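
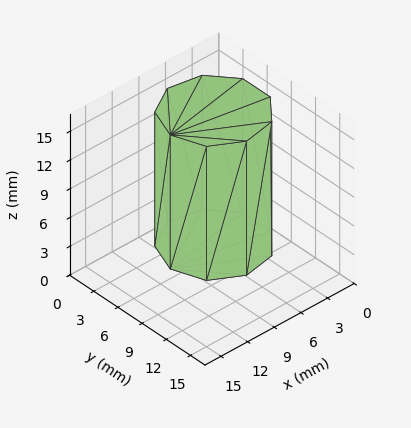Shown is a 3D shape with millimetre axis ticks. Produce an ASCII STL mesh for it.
Reading the render: the shape is a regular 9-sided prism (a cylinder approximated with 9 flat sides), circumscribed radius ≈ 5 mm, height ≈ 14 mm (dimensions read to the nearest mm from the axis ticks). For the STL, each face is triangulated and given an outward normal.

solid part
  facet normal 0.0000 0.0000 -1.0000
    outer loop
      vertex 5.87 9.92 0.00
      vertex 8.83 8.21 0.00
      vertex 10.00 5.00 0.00
    endloop
  endfacet
  facet normal 0.0000 0.0000 -1.0000
    outer loop
      vertex 2.50 9.33 0.00
      vertex 5.87 9.92 0.00
      vertex 10.00 5.00 0.00
    endloop
  endfacet
  facet normal 0.0000 0.0000 -1.0000
    outer loop
      vertex 0.30 6.71 0.00
      vertex 2.50 9.33 0.00
      vertex 10.00 5.00 0.00
    endloop
  endfacet
  facet normal 0.0000 0.0000 -1.0000
    outer loop
      vertex 0.30 3.29 0.00
      vertex 0.30 6.71 0.00
      vertex 10.00 5.00 0.00
    endloop
  endfacet
  facet normal 0.0000 0.0000 -1.0000
    outer loop
      vertex 2.50 0.67 0.00
      vertex 0.30 3.29 0.00
      vertex 10.00 5.00 0.00
    endloop
  endfacet
  facet normal 0.0000 0.0000 -1.0000
    outer loop
      vertex 5.87 0.08 0.00
      vertex 2.50 0.67 0.00
      vertex 10.00 5.00 0.00
    endloop
  endfacet
  facet normal 0.0000 0.0000 -1.0000
    outer loop
      vertex 8.83 1.79 0.00
      vertex 5.87 0.08 0.00
      vertex 10.00 5.00 0.00
    endloop
  endfacet
  facet normal 0.0000 0.0000 1.0000
    outer loop
      vertex 10.00 5.00 14.00
      vertex 8.83 8.21 14.00
      vertex 5.87 9.92 14.00
    endloop
  endfacet
  facet normal 0.0000 0.0000 1.0000
    outer loop
      vertex 10.00 5.00 14.00
      vertex 5.87 9.92 14.00
      vertex 2.50 9.33 14.00
    endloop
  endfacet
  facet normal 0.0000 0.0000 1.0000
    outer loop
      vertex 10.00 5.00 14.00
      vertex 2.50 9.33 14.00
      vertex 0.30 6.71 14.00
    endloop
  endfacet
  facet normal 0.0000 0.0000 1.0000
    outer loop
      vertex 10.00 5.00 14.00
      vertex 0.30 6.71 14.00
      vertex 0.30 3.29 14.00
    endloop
  endfacet
  facet normal 0.0000 0.0000 1.0000
    outer loop
      vertex 10.00 5.00 14.00
      vertex 0.30 3.29 14.00
      vertex 2.50 0.67 14.00
    endloop
  endfacet
  facet normal 0.0000 0.0000 1.0000
    outer loop
      vertex 10.00 5.00 14.00
      vertex 2.50 0.67 14.00
      vertex 5.87 0.08 14.00
    endloop
  endfacet
  facet normal 0.0000 0.0000 1.0000
    outer loop
      vertex 10.00 5.00 14.00
      vertex 5.87 0.08 14.00
      vertex 8.83 1.79 14.00
    endloop
  endfacet
  facet normal 0.9395 0.3424 0.0000
    outer loop
      vertex 10.00 5.00 0.00
      vertex 8.83 8.21 0.00
      vertex 8.83 8.21 14.00
    endloop
  endfacet
  facet normal 0.9395 0.3424 0.0000
    outer loop
      vertex 10.00 5.00 0.00
      vertex 8.83 8.21 14.00
      vertex 10.00 5.00 14.00
    endloop
  endfacet
  facet normal 0.5002 0.8659 0.0000
    outer loop
      vertex 8.83 8.21 0.00
      vertex 5.87 9.92 0.00
      vertex 5.87 9.92 14.00
    endloop
  endfacet
  facet normal 0.5002 0.8659 0.0000
    outer loop
      vertex 8.83 8.21 0.00
      vertex 5.87 9.92 14.00
      vertex 8.83 8.21 14.00
    endloop
  endfacet
  facet normal -0.1725 0.9850 0.0000
    outer loop
      vertex 5.87 9.92 0.00
      vertex 2.50 9.33 0.00
      vertex 2.50 9.33 14.00
    endloop
  endfacet
  facet normal -0.1725 0.9850 0.0000
    outer loop
      vertex 5.87 9.92 0.00
      vertex 2.50 9.33 14.00
      vertex 5.87 9.92 14.00
    endloop
  endfacet
  facet normal -0.7658 0.6431 0.0000
    outer loop
      vertex 2.50 9.33 0.00
      vertex 0.30 6.71 0.00
      vertex 0.30 6.71 14.00
    endloop
  endfacet
  facet normal -0.7658 0.6431 0.0000
    outer loop
      vertex 2.50 9.33 0.00
      vertex 0.30 6.71 14.00
      vertex 2.50 9.33 14.00
    endloop
  endfacet
  facet normal -1.0000 0.0000 0.0000
    outer loop
      vertex 0.30 6.71 0.00
      vertex 0.30 3.29 0.00
      vertex 0.30 3.29 14.00
    endloop
  endfacet
  facet normal -1.0000 0.0000 0.0000
    outer loop
      vertex 0.30 6.71 0.00
      vertex 0.30 3.29 14.00
      vertex 0.30 6.71 14.00
    endloop
  endfacet
  facet normal -0.7658 -0.6431 0.0000
    outer loop
      vertex 0.30 3.29 0.00
      vertex 2.50 0.67 0.00
      vertex 2.50 0.67 14.00
    endloop
  endfacet
  facet normal -0.7658 -0.6431 0.0000
    outer loop
      vertex 0.30 3.29 0.00
      vertex 2.50 0.67 14.00
      vertex 0.30 3.29 14.00
    endloop
  endfacet
  facet normal -0.1725 -0.9850 0.0000
    outer loop
      vertex 2.50 0.67 0.00
      vertex 5.87 0.08 0.00
      vertex 5.87 0.08 14.00
    endloop
  endfacet
  facet normal -0.1725 -0.9850 0.0000
    outer loop
      vertex 2.50 0.67 0.00
      vertex 5.87 0.08 14.00
      vertex 2.50 0.67 14.00
    endloop
  endfacet
  facet normal 0.5002 -0.8659 0.0000
    outer loop
      vertex 5.87 0.08 0.00
      vertex 8.83 1.79 0.00
      vertex 8.83 1.79 14.00
    endloop
  endfacet
  facet normal 0.5002 -0.8659 0.0000
    outer loop
      vertex 5.87 0.08 0.00
      vertex 8.83 1.79 14.00
      vertex 5.87 0.08 14.00
    endloop
  endfacet
  facet normal 0.9395 -0.3424 0.0000
    outer loop
      vertex 8.83 1.79 0.00
      vertex 10.00 5.00 0.00
      vertex 10.00 5.00 14.00
    endloop
  endfacet
  facet normal 0.9395 -0.3424 0.0000
    outer loop
      vertex 8.83 1.79 0.00
      vertex 10.00 5.00 14.00
      vertex 8.83 1.79 14.00
    endloop
  endfacet
endsolid part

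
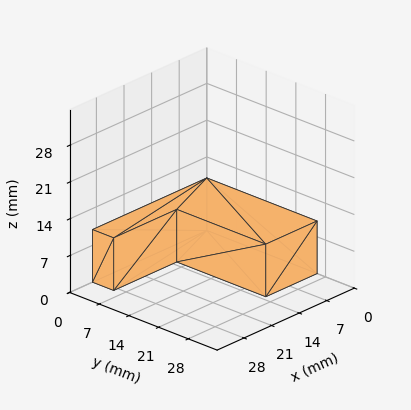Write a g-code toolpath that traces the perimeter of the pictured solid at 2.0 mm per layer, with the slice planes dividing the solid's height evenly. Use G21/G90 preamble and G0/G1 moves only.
Reading the render: the shape is an L-shaped prism: outer 29 × 26 mm, arm thicknesses ≈ 5 mm (horizontal) and 13 mm (vertical), extruded 10 mm in z (dimensions read to the nearest mm from the axis ticks). For the g-code, the solid's height is divided into equal slices at the stated Δz and each level perimeter traced with G1 moves after a G0 lift.

; perimeter-only toolpath
G21 ; units = mm
G90 ; absolute positioning
G28 ; home
; layer 1
G0 Z2.0
G0 X0.0 Y0.0
G1 X29.0 Y0.0
G1 X29.0 Y5.0
G1 X13.0 Y5.0
G1 X13.0 Y26.0
G1 X0.0 Y26.0
G1 X0.0 Y0.0
; layer 2
G0 Z4.0
G0 X0.0 Y0.0
G1 X29.0 Y0.0
G1 X29.0 Y5.0
G1 X13.0 Y5.0
G1 X13.0 Y26.0
G1 X0.0 Y26.0
G1 X0.0 Y0.0
; layer 3
G0 Z6.0
G0 X0.0 Y0.0
G1 X29.0 Y0.0
G1 X29.0 Y5.0
G1 X13.0 Y5.0
G1 X13.0 Y26.0
G1 X0.0 Y26.0
G1 X0.0 Y0.0
; layer 4
G0 Z8.0
G0 X0.0 Y0.0
G1 X29.0 Y0.0
G1 X29.0 Y5.0
G1 X13.0 Y5.0
G1 X13.0 Y26.0
G1 X0.0 Y26.0
G1 X0.0 Y0.0
; layer 5
G0 Z10.0
G0 X0.0 Y0.0
G1 X29.0 Y0.0
G1 X29.0 Y5.0
G1 X13.0 Y5.0
G1 X13.0 Y26.0
G1 X0.0 Y26.0
G1 X0.0 Y0.0
M2 ; end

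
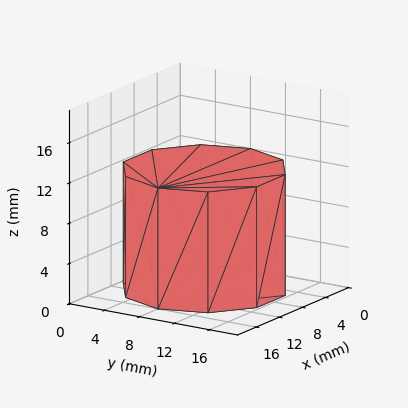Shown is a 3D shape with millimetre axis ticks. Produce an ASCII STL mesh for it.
Reading the render: the shape is a regular 10-sided prism (a cylinder approximated with 10 flat sides), circumscribed radius ≈ 8 mm, height ≈ 12 mm (dimensions read to the nearest mm from the axis ticks). For the STL, each face is triangulated and given an outward normal.

solid part
  facet normal 0.0000 0.0000 -1.0000
    outer loop
      vertex 10.472 15.608 0.000
      vertex 14.472 12.702 0.000
      vertex 16.000 8.000 0.000
    endloop
  endfacet
  facet normal 0.0000 0.0000 -1.0000
    outer loop
      vertex 5.528 15.608 0.000
      vertex 10.472 15.608 0.000
      vertex 16.000 8.000 0.000
    endloop
  endfacet
  facet normal 0.0000 0.0000 -1.0000
    outer loop
      vertex 1.528 12.702 0.000
      vertex 5.528 15.608 0.000
      vertex 16.000 8.000 0.000
    endloop
  endfacet
  facet normal 0.0000 0.0000 -1.0000
    outer loop
      vertex 0.000 8.000 0.000
      vertex 1.528 12.702 0.000
      vertex 16.000 8.000 0.000
    endloop
  endfacet
  facet normal 0.0000 0.0000 -1.0000
    outer loop
      vertex 1.528 3.298 0.000
      vertex 0.000 8.000 0.000
      vertex 16.000 8.000 0.000
    endloop
  endfacet
  facet normal 0.0000 0.0000 -1.0000
    outer loop
      vertex 5.528 0.392 0.000
      vertex 1.528 3.298 0.000
      vertex 16.000 8.000 0.000
    endloop
  endfacet
  facet normal 0.0000 0.0000 -1.0000
    outer loop
      vertex 10.472 0.392 0.000
      vertex 5.528 0.392 0.000
      vertex 16.000 8.000 0.000
    endloop
  endfacet
  facet normal 0.0000 0.0000 -1.0000
    outer loop
      vertex 14.472 3.298 0.000
      vertex 10.472 0.392 0.000
      vertex 16.000 8.000 0.000
    endloop
  endfacet
  facet normal 0.0000 0.0000 1.0000
    outer loop
      vertex 16.000 8.000 12.000
      vertex 14.472 12.702 12.000
      vertex 10.472 15.608 12.000
    endloop
  endfacet
  facet normal 0.0000 0.0000 1.0000
    outer loop
      vertex 16.000 8.000 12.000
      vertex 10.472 15.608 12.000
      vertex 5.528 15.608 12.000
    endloop
  endfacet
  facet normal 0.0000 0.0000 1.0000
    outer loop
      vertex 16.000 8.000 12.000
      vertex 5.528 15.608 12.000
      vertex 1.528 12.702 12.000
    endloop
  endfacet
  facet normal 0.0000 0.0000 1.0000
    outer loop
      vertex 16.000 8.000 12.000
      vertex 1.528 12.702 12.000
      vertex 0.000 8.000 12.000
    endloop
  endfacet
  facet normal 0.0000 0.0000 1.0000
    outer loop
      vertex 16.000 8.000 12.000
      vertex 0.000 8.000 12.000
      vertex 1.528 3.298 12.000
    endloop
  endfacet
  facet normal 0.0000 0.0000 1.0000
    outer loop
      vertex 16.000 8.000 12.000
      vertex 1.528 3.298 12.000
      vertex 5.528 0.392 12.000
    endloop
  endfacet
  facet normal 0.0000 0.0000 1.0000
    outer loop
      vertex 16.000 8.000 12.000
      vertex 5.528 0.392 12.000
      vertex 10.472 0.392 12.000
    endloop
  endfacet
  facet normal 0.0000 0.0000 1.0000
    outer loop
      vertex 16.000 8.000 12.000
      vertex 10.472 0.392 12.000
      vertex 14.472 3.298 12.000
    endloop
  endfacet
  facet normal 0.9510 0.3091 0.0000
    outer loop
      vertex 16.000 8.000 0.000
      vertex 14.472 12.702 0.000
      vertex 14.472 12.702 12.000
    endloop
  endfacet
  facet normal 0.9510 0.3091 0.0000
    outer loop
      vertex 16.000 8.000 0.000
      vertex 14.472 12.702 12.000
      vertex 16.000 8.000 12.000
    endloop
  endfacet
  facet normal 0.5878 0.8090 0.0000
    outer loop
      vertex 14.472 12.702 0.000
      vertex 10.472 15.608 0.000
      vertex 10.472 15.608 12.000
    endloop
  endfacet
  facet normal 0.5878 0.8090 0.0000
    outer loop
      vertex 14.472 12.702 0.000
      vertex 10.472 15.608 12.000
      vertex 14.472 12.702 12.000
    endloop
  endfacet
  facet normal 0.0000 1.0000 0.0000
    outer loop
      vertex 10.472 15.608 0.000
      vertex 5.528 15.608 0.000
      vertex 5.528 15.608 12.000
    endloop
  endfacet
  facet normal 0.0000 1.0000 0.0000
    outer loop
      vertex 10.472 15.608 0.000
      vertex 5.528 15.608 12.000
      vertex 10.472 15.608 12.000
    endloop
  endfacet
  facet normal -0.5878 0.8090 0.0000
    outer loop
      vertex 5.528 15.608 0.000
      vertex 1.528 12.702 0.000
      vertex 1.528 12.702 12.000
    endloop
  endfacet
  facet normal -0.5878 0.8090 0.0000
    outer loop
      vertex 5.528 15.608 0.000
      vertex 1.528 12.702 12.000
      vertex 5.528 15.608 12.000
    endloop
  endfacet
  facet normal -0.9510 0.3091 0.0000
    outer loop
      vertex 1.528 12.702 0.000
      vertex 0.000 8.000 0.000
      vertex 0.000 8.000 12.000
    endloop
  endfacet
  facet normal -0.9510 0.3091 0.0000
    outer loop
      vertex 1.528 12.702 0.000
      vertex 0.000 8.000 12.000
      vertex 1.528 12.702 12.000
    endloop
  endfacet
  facet normal -0.9510 -0.3091 0.0000
    outer loop
      vertex 0.000 8.000 0.000
      vertex 1.528 3.298 0.000
      vertex 1.528 3.298 12.000
    endloop
  endfacet
  facet normal -0.9510 -0.3091 0.0000
    outer loop
      vertex 0.000 8.000 0.000
      vertex 1.528 3.298 12.000
      vertex 0.000 8.000 12.000
    endloop
  endfacet
  facet normal -0.5878 -0.8090 0.0000
    outer loop
      vertex 1.528 3.298 0.000
      vertex 5.528 0.392 0.000
      vertex 5.528 0.392 12.000
    endloop
  endfacet
  facet normal -0.5878 -0.8090 0.0000
    outer loop
      vertex 1.528 3.298 0.000
      vertex 5.528 0.392 12.000
      vertex 1.528 3.298 12.000
    endloop
  endfacet
  facet normal 0.0000 -1.0000 0.0000
    outer loop
      vertex 5.528 0.392 0.000
      vertex 10.472 0.392 0.000
      vertex 10.472 0.392 12.000
    endloop
  endfacet
  facet normal 0.0000 -1.0000 0.0000
    outer loop
      vertex 5.528 0.392 0.000
      vertex 10.472 0.392 12.000
      vertex 5.528 0.392 12.000
    endloop
  endfacet
  facet normal 0.5878 -0.8090 0.0000
    outer loop
      vertex 10.472 0.392 0.000
      vertex 14.472 3.298 0.000
      vertex 14.472 3.298 12.000
    endloop
  endfacet
  facet normal 0.5878 -0.8090 0.0000
    outer loop
      vertex 10.472 0.392 0.000
      vertex 14.472 3.298 12.000
      vertex 10.472 0.392 12.000
    endloop
  endfacet
  facet normal 0.9510 -0.3091 0.0000
    outer loop
      vertex 14.472 3.298 0.000
      vertex 16.000 8.000 0.000
      vertex 16.000 8.000 12.000
    endloop
  endfacet
  facet normal 0.9510 -0.3091 0.0000
    outer loop
      vertex 14.472 3.298 0.000
      vertex 16.000 8.000 12.000
      vertex 14.472 3.298 12.000
    endloop
  endfacet
endsolid part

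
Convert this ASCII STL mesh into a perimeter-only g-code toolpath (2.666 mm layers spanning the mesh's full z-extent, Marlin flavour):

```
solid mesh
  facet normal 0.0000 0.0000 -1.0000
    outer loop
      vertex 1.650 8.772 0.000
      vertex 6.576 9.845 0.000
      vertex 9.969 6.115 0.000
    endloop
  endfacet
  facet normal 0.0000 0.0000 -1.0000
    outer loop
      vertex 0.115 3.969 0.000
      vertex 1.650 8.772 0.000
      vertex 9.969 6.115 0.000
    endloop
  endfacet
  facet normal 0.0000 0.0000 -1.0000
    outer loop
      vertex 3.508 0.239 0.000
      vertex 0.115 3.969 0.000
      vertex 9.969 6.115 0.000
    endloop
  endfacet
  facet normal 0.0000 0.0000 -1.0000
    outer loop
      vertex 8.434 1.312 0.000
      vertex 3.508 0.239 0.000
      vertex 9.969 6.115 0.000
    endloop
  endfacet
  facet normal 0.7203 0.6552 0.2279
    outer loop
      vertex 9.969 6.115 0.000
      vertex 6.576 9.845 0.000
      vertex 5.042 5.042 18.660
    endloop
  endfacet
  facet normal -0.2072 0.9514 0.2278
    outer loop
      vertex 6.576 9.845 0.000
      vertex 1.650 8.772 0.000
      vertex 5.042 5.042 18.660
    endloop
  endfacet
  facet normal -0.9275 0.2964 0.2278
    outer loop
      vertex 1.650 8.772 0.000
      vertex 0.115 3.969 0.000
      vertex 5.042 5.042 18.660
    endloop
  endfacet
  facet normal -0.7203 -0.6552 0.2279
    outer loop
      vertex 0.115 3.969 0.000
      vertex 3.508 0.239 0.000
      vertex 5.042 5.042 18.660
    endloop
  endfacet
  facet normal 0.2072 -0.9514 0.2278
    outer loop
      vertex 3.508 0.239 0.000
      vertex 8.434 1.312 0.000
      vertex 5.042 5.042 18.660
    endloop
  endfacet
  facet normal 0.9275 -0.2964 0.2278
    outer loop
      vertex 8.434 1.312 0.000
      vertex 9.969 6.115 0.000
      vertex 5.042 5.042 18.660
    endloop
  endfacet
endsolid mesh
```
; perimeter-only toolpath
G21 ; units = mm
G90 ; absolute positioning
G28 ; home
; layer 1
G0 Z2.666
G0 X9.265 Y5.962
G1 X6.357 Y9.159
G1 X2.135 Y8.239
G1 X0.819 Y4.122
G1 X3.727 Y0.925
G1 X7.949 Y1.845
G1 X9.265 Y5.962
; layer 2
G0 Z5.331
G0 X8.561 Y5.808
G1 X6.138 Y8.473
G1 X2.619 Y7.706
G1 X1.523 Y4.276
G1 X3.946 Y1.611
G1 X7.465 Y2.378
G1 X8.561 Y5.808
; layer 3
G0 Z7.997
G0 X7.857 Y5.655
G1 X5.919 Y7.787
G1 X3.104 Y7.173
G1 X2.227 Y4.429
G1 X4.165 Y2.297
G1 X6.980 Y2.911
G1 X7.857 Y5.655
; layer 4
G0 Z10.663
G0 X7.154 Y5.502
G1 X5.699 Y7.100
G1 X3.588 Y6.641
G1 X2.930 Y4.582
G1 X4.385 Y2.984
G1 X6.496 Y3.443
G1 X7.154 Y5.502
; layer 5
G0 Z13.329
G0 X6.450 Y5.349
G1 X5.480 Y6.414
G1 X4.073 Y6.108
G1 X3.634 Y4.735
G1 X4.604 Y3.670
G1 X6.011 Y3.976
G1 X6.450 Y5.349
; layer 6
G0 Z15.994
G0 X5.746 Y5.195
G1 X5.261 Y5.728
G1 X4.557 Y5.575
G1 X4.338 Y4.889
G1 X4.823 Y4.356
G1 X5.527 Y4.509
G1 X5.746 Y5.195
M2 ; end

The solid is a regular 6-sided pyramid, base circumscribed radius ≈ 5.04 mm, apex at z ≈ 18.7 mm. Slicing at Δz = 2.666 mm — 7 equal slices spanning the solid's height, so layer i sits at z = i·h/7 — gives 6 non-empty perimeters. Each is a 6-segment closed polygon; G0 lifts to the layer z and rapids to the start vertex, then G1 traces the edges. The cross-section shrinks linearly with z (the slice at the apex is degenerate and omitted).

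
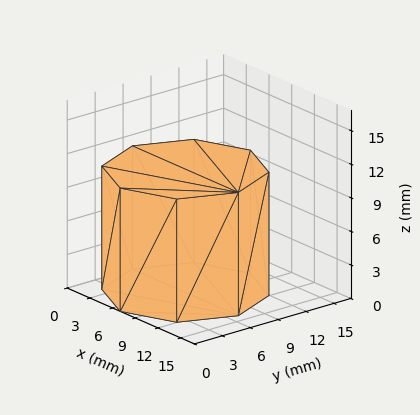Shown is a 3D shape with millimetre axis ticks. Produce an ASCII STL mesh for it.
Reading the render: the shape is a regular 8-sided prism (a cylinder approximated with 8 flat sides), circumscribed radius ≈ 7 mm, height ≈ 11 mm (dimensions read to the nearest mm from the axis ticks). For the STL, each face is triangulated and given an outward normal.

solid part
  facet normal 0.0000 0.0000 -1.0000
    outer loop
      vertex 7.000 14.000 0.000
      vertex 11.950 11.950 0.000
      vertex 14.000 7.000 0.000
    endloop
  endfacet
  facet normal 0.0000 0.0000 -1.0000
    outer loop
      vertex 2.050 11.950 0.000
      vertex 7.000 14.000 0.000
      vertex 14.000 7.000 0.000
    endloop
  endfacet
  facet normal 0.0000 0.0000 -1.0000
    outer loop
      vertex 0.000 7.000 0.000
      vertex 2.050 11.950 0.000
      vertex 14.000 7.000 0.000
    endloop
  endfacet
  facet normal 0.0000 0.0000 -1.0000
    outer loop
      vertex 2.050 2.050 0.000
      vertex 0.000 7.000 0.000
      vertex 14.000 7.000 0.000
    endloop
  endfacet
  facet normal 0.0000 0.0000 -1.0000
    outer loop
      vertex 7.000 0.000 0.000
      vertex 2.050 2.050 0.000
      vertex 14.000 7.000 0.000
    endloop
  endfacet
  facet normal 0.0000 0.0000 -1.0000
    outer loop
      vertex 11.950 2.050 0.000
      vertex 7.000 0.000 0.000
      vertex 14.000 7.000 0.000
    endloop
  endfacet
  facet normal 0.0000 0.0000 1.0000
    outer loop
      vertex 14.000 7.000 11.000
      vertex 11.950 11.950 11.000
      vertex 7.000 14.000 11.000
    endloop
  endfacet
  facet normal 0.0000 0.0000 1.0000
    outer loop
      vertex 14.000 7.000 11.000
      vertex 7.000 14.000 11.000
      vertex 2.050 11.950 11.000
    endloop
  endfacet
  facet normal 0.0000 0.0000 1.0000
    outer loop
      vertex 14.000 7.000 11.000
      vertex 2.050 11.950 11.000
      vertex 0.000 7.000 11.000
    endloop
  endfacet
  facet normal 0.0000 0.0000 1.0000
    outer loop
      vertex 14.000 7.000 11.000
      vertex 0.000 7.000 11.000
      vertex 2.050 2.050 11.000
    endloop
  endfacet
  facet normal 0.0000 0.0000 1.0000
    outer loop
      vertex 14.000 7.000 11.000
      vertex 2.050 2.050 11.000
      vertex 7.000 0.000 11.000
    endloop
  endfacet
  facet normal 0.0000 0.0000 1.0000
    outer loop
      vertex 14.000 7.000 11.000
      vertex 7.000 0.000 11.000
      vertex 11.950 2.050 11.000
    endloop
  endfacet
  facet normal 0.9239 0.3826 0.0000
    outer loop
      vertex 14.000 7.000 0.000
      vertex 11.950 11.950 0.000
      vertex 11.950 11.950 11.000
    endloop
  endfacet
  facet normal 0.9239 0.3826 0.0000
    outer loop
      vertex 14.000 7.000 0.000
      vertex 11.950 11.950 11.000
      vertex 14.000 7.000 11.000
    endloop
  endfacet
  facet normal 0.3826 0.9239 0.0000
    outer loop
      vertex 11.950 11.950 0.000
      vertex 7.000 14.000 0.000
      vertex 7.000 14.000 11.000
    endloop
  endfacet
  facet normal 0.3826 0.9239 0.0000
    outer loop
      vertex 11.950 11.950 0.000
      vertex 7.000 14.000 11.000
      vertex 11.950 11.950 11.000
    endloop
  endfacet
  facet normal -0.3826 0.9239 0.0000
    outer loop
      vertex 7.000 14.000 0.000
      vertex 2.050 11.950 0.000
      vertex 2.050 11.950 11.000
    endloop
  endfacet
  facet normal -0.3826 0.9239 0.0000
    outer loop
      vertex 7.000 14.000 0.000
      vertex 2.050 11.950 11.000
      vertex 7.000 14.000 11.000
    endloop
  endfacet
  facet normal -0.9239 0.3826 0.0000
    outer loop
      vertex 2.050 11.950 0.000
      vertex 0.000 7.000 0.000
      vertex 0.000 7.000 11.000
    endloop
  endfacet
  facet normal -0.9239 0.3826 0.0000
    outer loop
      vertex 2.050 11.950 0.000
      vertex 0.000 7.000 11.000
      vertex 2.050 11.950 11.000
    endloop
  endfacet
  facet normal -0.9239 -0.3826 0.0000
    outer loop
      vertex 0.000 7.000 0.000
      vertex 2.050 2.050 0.000
      vertex 2.050 2.050 11.000
    endloop
  endfacet
  facet normal -0.9239 -0.3826 0.0000
    outer loop
      vertex 0.000 7.000 0.000
      vertex 2.050 2.050 11.000
      vertex 0.000 7.000 11.000
    endloop
  endfacet
  facet normal -0.3826 -0.9239 0.0000
    outer loop
      vertex 2.050 2.050 0.000
      vertex 7.000 0.000 0.000
      vertex 7.000 0.000 11.000
    endloop
  endfacet
  facet normal -0.3826 -0.9239 0.0000
    outer loop
      vertex 2.050 2.050 0.000
      vertex 7.000 0.000 11.000
      vertex 2.050 2.050 11.000
    endloop
  endfacet
  facet normal 0.3826 -0.9239 0.0000
    outer loop
      vertex 7.000 0.000 0.000
      vertex 11.950 2.050 0.000
      vertex 11.950 2.050 11.000
    endloop
  endfacet
  facet normal 0.3826 -0.9239 0.0000
    outer loop
      vertex 7.000 0.000 0.000
      vertex 11.950 2.050 11.000
      vertex 7.000 0.000 11.000
    endloop
  endfacet
  facet normal 0.9239 -0.3826 0.0000
    outer loop
      vertex 11.950 2.050 0.000
      vertex 14.000 7.000 0.000
      vertex 14.000 7.000 11.000
    endloop
  endfacet
  facet normal 0.9239 -0.3826 0.0000
    outer loop
      vertex 11.950 2.050 0.000
      vertex 14.000 7.000 11.000
      vertex 11.950 2.050 11.000
    endloop
  endfacet
endsolid part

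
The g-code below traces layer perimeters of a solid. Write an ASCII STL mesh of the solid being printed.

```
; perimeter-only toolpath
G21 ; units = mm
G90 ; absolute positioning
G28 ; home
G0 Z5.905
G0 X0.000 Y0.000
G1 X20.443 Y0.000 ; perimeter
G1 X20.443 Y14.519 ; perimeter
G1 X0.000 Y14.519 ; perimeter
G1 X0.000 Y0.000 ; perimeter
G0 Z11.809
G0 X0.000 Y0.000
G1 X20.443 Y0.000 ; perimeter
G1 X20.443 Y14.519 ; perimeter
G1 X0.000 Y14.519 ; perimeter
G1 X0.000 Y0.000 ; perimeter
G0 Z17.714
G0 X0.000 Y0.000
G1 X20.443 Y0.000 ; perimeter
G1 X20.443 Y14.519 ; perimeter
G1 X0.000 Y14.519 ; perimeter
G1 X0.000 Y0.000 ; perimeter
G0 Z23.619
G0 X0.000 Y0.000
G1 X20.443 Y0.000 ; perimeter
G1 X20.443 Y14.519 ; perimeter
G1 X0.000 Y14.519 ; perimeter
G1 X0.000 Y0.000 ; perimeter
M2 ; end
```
solid part
  facet normal 0.0000 0.0000 -1.0000
    outer loop
      vertex 20.443 14.519 0.000
      vertex 20.443 0.000 0.000
      vertex 0.000 0.000 0.000
    endloop
  endfacet
  facet normal 0.0000 0.0000 -1.0000
    outer loop
      vertex 0.000 14.519 0.000
      vertex 20.443 14.519 0.000
      vertex 0.000 0.000 0.000
    endloop
  endfacet
  facet normal 0.0000 0.0000 1.0000
    outer loop
      vertex 0.000 0.000 23.619
      vertex 20.443 0.000 23.619
      vertex 20.443 14.519 23.619
    endloop
  endfacet
  facet normal 0.0000 0.0000 1.0000
    outer loop
      vertex 0.000 0.000 23.619
      vertex 20.443 14.519 23.619
      vertex 0.000 14.519 23.619
    endloop
  endfacet
  facet normal 0.0000 -1.0000 0.0000
    outer loop
      vertex 0.000 0.000 0.000
      vertex 20.443 0.000 0.000
      vertex 20.443 0.000 23.619
    endloop
  endfacet
  facet normal 0.0000 -1.0000 0.0000
    outer loop
      vertex 0.000 0.000 0.000
      vertex 20.443 0.000 23.619
      vertex 0.000 0.000 23.619
    endloop
  endfacet
  facet normal 0.0000 1.0000 0.0000
    outer loop
      vertex 20.443 14.519 23.619
      vertex 20.443 14.519 0.000
      vertex 0.000 14.519 0.000
    endloop
  endfacet
  facet normal 0.0000 1.0000 0.0000
    outer loop
      vertex 0.000 14.519 23.619
      vertex 20.443 14.519 23.619
      vertex 0.000 14.519 0.000
    endloop
  endfacet
  facet normal -1.0000 0.0000 0.0000
    outer loop
      vertex 0.000 14.519 23.619
      vertex 0.000 14.519 0.000
      vertex 0.000 0.000 0.000
    endloop
  endfacet
  facet normal -1.0000 0.0000 0.0000
    outer loop
      vertex 0.000 0.000 23.619
      vertex 0.000 14.519 23.619
      vertex 0.000 0.000 0.000
    endloop
  endfacet
  facet normal 1.0000 0.0000 0.0000
    outer loop
      vertex 20.443 0.000 0.000
      vertex 20.443 14.519 0.000
      vertex 20.443 14.519 23.619
    endloop
  endfacet
  facet normal 1.0000 0.0000 0.0000
    outer loop
      vertex 20.443 0.000 0.000
      vertex 20.443 14.519 23.619
      vertex 20.443 0.000 23.619
    endloop
  endfacet
endsolid part

The G0 Z moves step by Δz≈5.905 mm. Every layer's G1 loop is the same polygon, so the solid is a straight extrusion of it from z=0 to z≈23.6. Closing with flat bottom and top caps and triangulating gives 12 facets — a rectangular box, roughly 20.4 × 14.5 mm footprint and 23.6 mm tall.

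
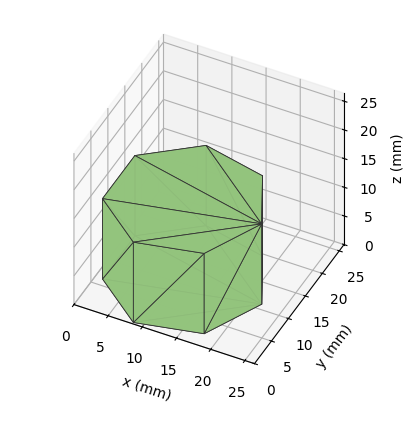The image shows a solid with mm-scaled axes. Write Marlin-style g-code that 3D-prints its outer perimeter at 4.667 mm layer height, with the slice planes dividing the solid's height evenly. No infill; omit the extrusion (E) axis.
Reading the render: the shape is a regular 7-sided prism (a cylinder approximated with 7 flat sides), circumscribed radius ≈ 11 mm, height ≈ 14 mm (dimensions read to the nearest mm from the axis ticks). For the g-code, the solid's height is divided into equal slices at the stated Δz and each level perimeter traced with G1 moves after a G0 lift.

; perimeter-only toolpath
G21 ; units = mm
G90 ; absolute positioning
G28 ; home
; layer 1
G0 Z4.667
G0 X22.000 Y11.000
G1 X17.858 Y19.600
G1 X8.552 Y21.724
G1 X1.089 Y15.773
G1 X1.089 Y6.227
G1 X8.552 Y0.276
G1 X17.858 Y2.400
G1 X22.000 Y11.000
; layer 2
G0 Z9.333
G0 X22.000 Y11.000
G1 X17.858 Y19.600
G1 X8.552 Y21.724
G1 X1.089 Y15.773
G1 X1.089 Y6.227
G1 X8.552 Y0.276
G1 X17.858 Y2.400
G1 X22.000 Y11.000
; layer 3
G0 Z14.000
G0 X22.000 Y11.000
G1 X17.858 Y19.600
G1 X8.552 Y21.724
G1 X1.089 Y15.773
G1 X1.089 Y6.227
G1 X8.552 Y0.276
G1 X17.858 Y2.400
G1 X22.000 Y11.000
M2 ; end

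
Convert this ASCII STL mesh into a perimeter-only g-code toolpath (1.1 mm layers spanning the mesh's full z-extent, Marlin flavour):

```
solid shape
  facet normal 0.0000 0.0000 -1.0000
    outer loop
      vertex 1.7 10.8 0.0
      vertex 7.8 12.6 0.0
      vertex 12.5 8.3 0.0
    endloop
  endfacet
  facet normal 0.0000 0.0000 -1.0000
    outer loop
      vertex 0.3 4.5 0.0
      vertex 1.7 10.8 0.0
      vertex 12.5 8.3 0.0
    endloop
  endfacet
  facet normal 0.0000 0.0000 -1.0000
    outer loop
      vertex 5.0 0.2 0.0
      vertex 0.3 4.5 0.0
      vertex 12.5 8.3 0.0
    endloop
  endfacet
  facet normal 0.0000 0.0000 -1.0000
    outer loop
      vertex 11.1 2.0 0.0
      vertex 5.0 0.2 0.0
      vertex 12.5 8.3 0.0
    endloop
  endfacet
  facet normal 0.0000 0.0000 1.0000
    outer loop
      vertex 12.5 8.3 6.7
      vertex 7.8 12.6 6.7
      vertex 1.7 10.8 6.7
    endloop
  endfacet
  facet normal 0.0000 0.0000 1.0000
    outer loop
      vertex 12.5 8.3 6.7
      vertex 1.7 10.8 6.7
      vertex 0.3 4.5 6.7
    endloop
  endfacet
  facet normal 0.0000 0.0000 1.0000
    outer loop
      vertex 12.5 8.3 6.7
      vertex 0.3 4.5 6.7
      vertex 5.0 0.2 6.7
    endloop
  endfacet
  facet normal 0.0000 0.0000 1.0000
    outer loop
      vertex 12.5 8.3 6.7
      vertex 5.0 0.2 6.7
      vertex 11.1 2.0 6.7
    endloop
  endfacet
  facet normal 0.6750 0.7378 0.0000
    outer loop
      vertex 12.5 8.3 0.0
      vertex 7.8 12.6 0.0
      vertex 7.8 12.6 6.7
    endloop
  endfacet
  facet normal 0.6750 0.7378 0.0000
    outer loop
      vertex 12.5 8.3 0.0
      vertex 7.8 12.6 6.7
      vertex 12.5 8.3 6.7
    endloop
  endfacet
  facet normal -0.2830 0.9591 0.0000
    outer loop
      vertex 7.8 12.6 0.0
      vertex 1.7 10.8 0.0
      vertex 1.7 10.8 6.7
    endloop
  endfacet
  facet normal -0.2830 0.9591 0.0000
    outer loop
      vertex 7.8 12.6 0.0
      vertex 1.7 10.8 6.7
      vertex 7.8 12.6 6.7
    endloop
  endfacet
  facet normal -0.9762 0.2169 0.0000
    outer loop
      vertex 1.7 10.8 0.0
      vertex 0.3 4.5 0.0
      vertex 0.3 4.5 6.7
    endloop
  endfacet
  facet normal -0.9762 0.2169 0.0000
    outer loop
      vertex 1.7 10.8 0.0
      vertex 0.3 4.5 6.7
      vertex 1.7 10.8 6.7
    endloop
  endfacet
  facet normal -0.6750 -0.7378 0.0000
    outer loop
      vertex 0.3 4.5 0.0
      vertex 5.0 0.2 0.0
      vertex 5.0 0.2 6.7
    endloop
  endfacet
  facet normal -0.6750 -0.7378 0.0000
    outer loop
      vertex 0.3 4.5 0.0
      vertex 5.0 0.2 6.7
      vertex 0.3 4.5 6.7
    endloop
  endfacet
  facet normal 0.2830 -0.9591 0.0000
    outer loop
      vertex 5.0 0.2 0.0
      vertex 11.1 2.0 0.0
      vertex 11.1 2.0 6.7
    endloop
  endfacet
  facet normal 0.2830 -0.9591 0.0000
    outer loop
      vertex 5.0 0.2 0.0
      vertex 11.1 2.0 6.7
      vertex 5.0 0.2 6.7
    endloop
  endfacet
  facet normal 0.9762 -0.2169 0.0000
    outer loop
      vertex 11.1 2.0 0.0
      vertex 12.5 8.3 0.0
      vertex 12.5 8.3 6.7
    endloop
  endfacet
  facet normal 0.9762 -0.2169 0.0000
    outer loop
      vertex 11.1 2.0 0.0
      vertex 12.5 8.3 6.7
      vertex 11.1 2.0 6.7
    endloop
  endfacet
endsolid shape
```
; perimeter-only toolpath
G21 ; units = mm
G90 ; absolute positioning
G28 ; home
; layer 1
G0 Z1.1
G0 X12.5 Y8.3
G1 X7.8 Y12.6
G1 X1.7 Y10.8
G1 X0.3 Y4.5
G1 X5.0 Y0.2
G1 X11.1 Y2.0
G1 X12.5 Y8.3
; layer 2
G0 Z2.2
G0 X12.5 Y8.3
G1 X7.8 Y12.6
G1 X1.7 Y10.8
G1 X0.3 Y4.5
G1 X5.0 Y0.2
G1 X11.1 Y2.0
G1 X12.5 Y8.3
; layer 3
G0 Z3.4
G0 X12.5 Y8.3
G1 X7.8 Y12.6
G1 X1.7 Y10.8
G1 X0.3 Y4.5
G1 X5.0 Y0.2
G1 X11.1 Y2.0
G1 X12.5 Y8.3
; layer 4
G0 Z4.5
G0 X12.5 Y8.3
G1 X7.8 Y12.6
G1 X1.7 Y10.8
G1 X0.3 Y4.5
G1 X5.0 Y0.2
G1 X11.1 Y2.0
G1 X12.5 Y8.3
; layer 5
G0 Z5.6
G0 X12.5 Y8.3
G1 X7.8 Y12.6
G1 X1.7 Y10.8
G1 X0.3 Y4.5
G1 X5.0 Y0.2
G1 X11.1 Y2.0
G1 X12.5 Y8.3
; layer 6
G0 Z6.7
G0 X12.5 Y8.3
G1 X7.8 Y12.6
G1 X1.7 Y10.8
G1 X0.3 Y4.5
G1 X5.0 Y0.2
G1 X11.1 Y2.0
G1 X12.5 Y8.3
M2 ; end

The solid is a regular 6-sided prism (a cylinder approximated with 6 flat sides), circumscribed radius ≈ 6.4 mm, height ≈ 6.7 mm. Slicing at Δz = 1.1 mm — 6 equal slices spanning the solid's height, so layer i sits at z = i·h/6 — gives 6 non-empty perimeters. Each is a 6-segment closed polygon; G0 lifts to the layer z and rapids to the start vertex, then G1 traces the edges.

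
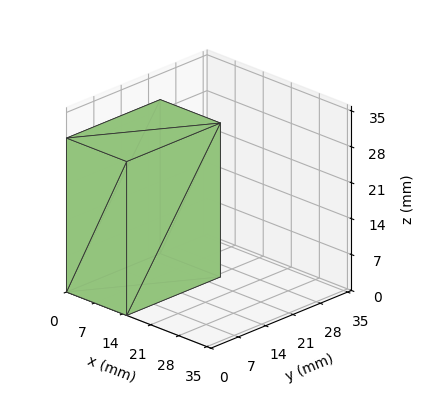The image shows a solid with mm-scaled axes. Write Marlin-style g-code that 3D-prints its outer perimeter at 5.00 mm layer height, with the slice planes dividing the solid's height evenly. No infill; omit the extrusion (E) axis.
Reading the render: the shape is a rectangular box, roughly 15 × 24 mm footprint and 30 mm tall (dimensions read to the nearest mm from the axis ticks). For the g-code, the solid's height is divided into equal slices at the stated Δz and each level perimeter traced with G1 moves after a G0 lift.

; perimeter-only toolpath
G21 ; units = mm
G90 ; absolute positioning
G28 ; home
; layer 1
G0 Z5.00
G0 X0.00 Y0.00
G1 X15.00 Y0.00
G1 X15.00 Y24.00
G1 X0.00 Y24.00
G1 X0.00 Y0.00
; layer 2
G0 Z10.00
G0 X0.00 Y0.00
G1 X15.00 Y0.00
G1 X15.00 Y24.00
G1 X0.00 Y24.00
G1 X0.00 Y0.00
; layer 3
G0 Z15.00
G0 X0.00 Y0.00
G1 X15.00 Y0.00
G1 X15.00 Y24.00
G1 X0.00 Y24.00
G1 X0.00 Y0.00
; layer 4
G0 Z20.00
G0 X0.00 Y0.00
G1 X15.00 Y0.00
G1 X15.00 Y24.00
G1 X0.00 Y24.00
G1 X0.00 Y0.00
; layer 5
G0 Z25.00
G0 X0.00 Y0.00
G1 X15.00 Y0.00
G1 X15.00 Y24.00
G1 X0.00 Y24.00
G1 X0.00 Y0.00
; layer 6
G0 Z30.00
G0 X0.00 Y0.00
G1 X15.00 Y0.00
G1 X15.00 Y24.00
G1 X0.00 Y24.00
G1 X0.00 Y0.00
M2 ; end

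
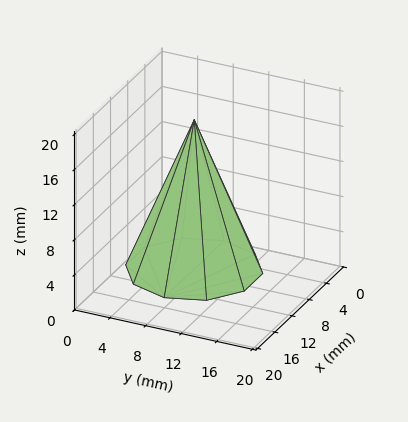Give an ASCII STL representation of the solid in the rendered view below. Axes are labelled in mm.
Reading the render: the shape is a regular 10-sided pyramid, base circumscribed radius ≈ 7 mm, apex at z ≈ 17 mm (dimensions read to the nearest mm from the axis ticks). For the STL, each face is triangulated and given an outward normal.

solid part
  facet normal 0.0000 0.0000 -1.0000
    outer loop
      vertex 9.163 13.657 0.000
      vertex 12.663 11.114 0.000
      vertex 14.000 7.000 0.000
    endloop
  endfacet
  facet normal 0.0000 0.0000 -1.0000
    outer loop
      vertex 4.837 13.657 0.000
      vertex 9.163 13.657 0.000
      vertex 14.000 7.000 0.000
    endloop
  endfacet
  facet normal 0.0000 0.0000 -1.0000
    outer loop
      vertex 1.337 11.114 0.000
      vertex 4.837 13.657 0.000
      vertex 14.000 7.000 0.000
    endloop
  endfacet
  facet normal 0.0000 0.0000 -1.0000
    outer loop
      vertex 0.000 7.000 0.000
      vertex 1.337 11.114 0.000
      vertex 14.000 7.000 0.000
    endloop
  endfacet
  facet normal 0.0000 0.0000 -1.0000
    outer loop
      vertex 1.337 2.886 0.000
      vertex 0.000 7.000 0.000
      vertex 14.000 7.000 0.000
    endloop
  endfacet
  facet normal 0.0000 0.0000 -1.0000
    outer loop
      vertex 4.837 0.343 0.000
      vertex 1.337 2.886 0.000
      vertex 14.000 7.000 0.000
    endloop
  endfacet
  facet normal 0.0000 0.0000 -1.0000
    outer loop
      vertex 9.163 0.343 0.000
      vertex 4.837 0.343 0.000
      vertex 14.000 7.000 0.000
    endloop
  endfacet
  facet normal 0.0000 0.0000 -1.0000
    outer loop
      vertex 12.663 2.886 0.000
      vertex 9.163 0.343 0.000
      vertex 14.000 7.000 0.000
    endloop
  endfacet
  facet normal 0.8856 0.2878 0.3646
    outer loop
      vertex 14.000 7.000 0.000
      vertex 12.663 11.114 0.000
      vertex 7.000 7.000 17.000
    endloop
  endfacet
  facet normal 0.5473 0.7533 0.3646
    outer loop
      vertex 12.663 11.114 0.000
      vertex 9.163 13.657 0.000
      vertex 7.000 7.000 17.000
    endloop
  endfacet
  facet normal 0.0000 0.9312 0.3646
    outer loop
      vertex 9.163 13.657 0.000
      vertex 4.837 13.657 0.000
      vertex 7.000 7.000 17.000
    endloop
  endfacet
  facet normal -0.5473 0.7533 0.3646
    outer loop
      vertex 4.837 13.657 0.000
      vertex 1.337 11.114 0.000
      vertex 7.000 7.000 17.000
    endloop
  endfacet
  facet normal -0.8856 0.2878 0.3646
    outer loop
      vertex 1.337 11.114 0.000
      vertex 0.000 7.000 0.000
      vertex 7.000 7.000 17.000
    endloop
  endfacet
  facet normal -0.8856 -0.2878 0.3646
    outer loop
      vertex 0.000 7.000 0.000
      vertex 1.337 2.886 0.000
      vertex 7.000 7.000 17.000
    endloop
  endfacet
  facet normal -0.5473 -0.7533 0.3646
    outer loop
      vertex 1.337 2.886 0.000
      vertex 4.837 0.343 0.000
      vertex 7.000 7.000 17.000
    endloop
  endfacet
  facet normal 0.0000 -0.9312 0.3646
    outer loop
      vertex 4.837 0.343 0.000
      vertex 9.163 0.343 0.000
      vertex 7.000 7.000 17.000
    endloop
  endfacet
  facet normal 0.5473 -0.7533 0.3646
    outer loop
      vertex 9.163 0.343 0.000
      vertex 12.663 2.886 0.000
      vertex 7.000 7.000 17.000
    endloop
  endfacet
  facet normal 0.8856 -0.2878 0.3646
    outer loop
      vertex 12.663 2.886 0.000
      vertex 14.000 7.000 0.000
      vertex 7.000 7.000 17.000
    endloop
  endfacet
endsolid part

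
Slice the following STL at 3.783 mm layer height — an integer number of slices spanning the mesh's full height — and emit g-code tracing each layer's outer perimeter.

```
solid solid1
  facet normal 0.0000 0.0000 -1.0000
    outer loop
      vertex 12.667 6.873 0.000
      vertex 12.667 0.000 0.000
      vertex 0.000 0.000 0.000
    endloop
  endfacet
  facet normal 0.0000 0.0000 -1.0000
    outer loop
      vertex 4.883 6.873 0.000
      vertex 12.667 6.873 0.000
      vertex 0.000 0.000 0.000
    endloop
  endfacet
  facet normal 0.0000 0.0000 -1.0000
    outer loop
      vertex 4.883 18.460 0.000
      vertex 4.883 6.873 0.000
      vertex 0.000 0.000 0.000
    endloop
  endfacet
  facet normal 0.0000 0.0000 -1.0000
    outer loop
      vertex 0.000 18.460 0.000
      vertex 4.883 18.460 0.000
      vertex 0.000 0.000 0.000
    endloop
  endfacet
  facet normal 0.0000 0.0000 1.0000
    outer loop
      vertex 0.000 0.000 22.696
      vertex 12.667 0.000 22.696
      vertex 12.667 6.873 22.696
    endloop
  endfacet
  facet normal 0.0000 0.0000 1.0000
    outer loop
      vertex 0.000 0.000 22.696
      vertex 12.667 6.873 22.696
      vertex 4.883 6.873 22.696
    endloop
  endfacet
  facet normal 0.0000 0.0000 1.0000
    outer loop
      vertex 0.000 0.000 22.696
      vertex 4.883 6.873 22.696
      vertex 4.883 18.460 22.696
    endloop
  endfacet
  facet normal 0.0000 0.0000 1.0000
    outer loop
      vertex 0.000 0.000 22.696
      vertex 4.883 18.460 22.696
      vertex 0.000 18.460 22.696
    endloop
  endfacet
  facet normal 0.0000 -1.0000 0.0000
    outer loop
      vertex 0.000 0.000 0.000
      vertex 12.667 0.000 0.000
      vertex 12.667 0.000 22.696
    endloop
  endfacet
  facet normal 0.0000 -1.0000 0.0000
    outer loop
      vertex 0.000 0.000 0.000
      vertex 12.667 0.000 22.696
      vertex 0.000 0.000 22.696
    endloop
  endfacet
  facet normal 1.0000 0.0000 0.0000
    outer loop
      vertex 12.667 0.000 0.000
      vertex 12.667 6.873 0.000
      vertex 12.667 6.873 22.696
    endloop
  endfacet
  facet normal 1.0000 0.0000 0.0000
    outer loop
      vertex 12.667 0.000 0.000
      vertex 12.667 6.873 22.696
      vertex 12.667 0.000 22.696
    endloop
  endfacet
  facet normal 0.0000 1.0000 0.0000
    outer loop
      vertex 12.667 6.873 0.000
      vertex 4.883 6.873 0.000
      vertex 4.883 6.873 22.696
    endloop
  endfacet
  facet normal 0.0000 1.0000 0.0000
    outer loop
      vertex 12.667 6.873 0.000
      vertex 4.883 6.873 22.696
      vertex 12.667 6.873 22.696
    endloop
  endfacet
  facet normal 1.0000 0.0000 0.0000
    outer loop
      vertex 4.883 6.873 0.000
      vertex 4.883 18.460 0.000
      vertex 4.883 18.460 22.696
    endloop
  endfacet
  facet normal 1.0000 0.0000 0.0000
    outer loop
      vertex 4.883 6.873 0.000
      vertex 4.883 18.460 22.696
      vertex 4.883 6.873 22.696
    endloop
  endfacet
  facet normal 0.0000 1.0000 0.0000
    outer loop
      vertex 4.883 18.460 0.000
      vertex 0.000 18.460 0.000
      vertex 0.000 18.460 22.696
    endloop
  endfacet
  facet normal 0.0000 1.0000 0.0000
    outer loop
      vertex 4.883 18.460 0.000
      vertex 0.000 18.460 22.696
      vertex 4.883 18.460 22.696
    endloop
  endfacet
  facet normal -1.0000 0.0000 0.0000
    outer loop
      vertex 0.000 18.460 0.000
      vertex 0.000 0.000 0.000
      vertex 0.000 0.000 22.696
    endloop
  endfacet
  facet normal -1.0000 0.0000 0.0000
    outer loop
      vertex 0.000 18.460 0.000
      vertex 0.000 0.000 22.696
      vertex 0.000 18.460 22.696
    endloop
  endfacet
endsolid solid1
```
; perimeter-only toolpath
G21 ; units = mm
G90 ; absolute positioning
G28 ; home
; layer 1
G0 Z3.783
G0 X0.000 Y0.000
G1 X12.667 Y0.000
G1 X12.667 Y6.873
G1 X4.883 Y6.873
G1 X4.883 Y18.460
G1 X0.000 Y18.460
G1 X0.000 Y0.000
; layer 2
G0 Z7.565
G0 X0.000 Y0.000
G1 X12.667 Y0.000
G1 X12.667 Y6.873
G1 X4.883 Y6.873
G1 X4.883 Y18.460
G1 X0.000 Y18.460
G1 X0.000 Y0.000
; layer 3
G0 Z11.348
G0 X0.000 Y0.000
G1 X12.667 Y0.000
G1 X12.667 Y6.873
G1 X4.883 Y6.873
G1 X4.883 Y18.460
G1 X0.000 Y18.460
G1 X0.000 Y0.000
; layer 4
G0 Z15.131
G0 X0.000 Y0.000
G1 X12.667 Y0.000
G1 X12.667 Y6.873
G1 X4.883 Y6.873
G1 X4.883 Y18.460
G1 X0.000 Y18.460
G1 X0.000 Y0.000
; layer 5
G0 Z18.913
G0 X0.000 Y0.000
G1 X12.667 Y0.000
G1 X12.667 Y6.873
G1 X4.883 Y6.873
G1 X4.883 Y18.460
G1 X0.000 Y18.460
G1 X0.000 Y0.000
; layer 6
G0 Z22.696
G0 X0.000 Y0.000
G1 X12.667 Y0.000
G1 X12.667 Y6.873
G1 X4.883 Y6.873
G1 X4.883 Y18.460
G1 X0.000 Y18.460
G1 X0.000 Y0.000
M2 ; end

The solid is an L-shaped prism: outer 12.7 × 18.5 mm, arm thicknesses ≈ 6.87 mm (horizontal) and 4.88 mm (vertical), extruded 22.7 mm in z. Slicing at Δz = 3.783 mm — 6 equal slices spanning the solid's height, so layer i sits at z = i·h/6 — gives 6 non-empty perimeters. Each is a 6-segment closed polygon; G0 lifts to the layer z and rapids to the start vertex, then G1 traces the edges.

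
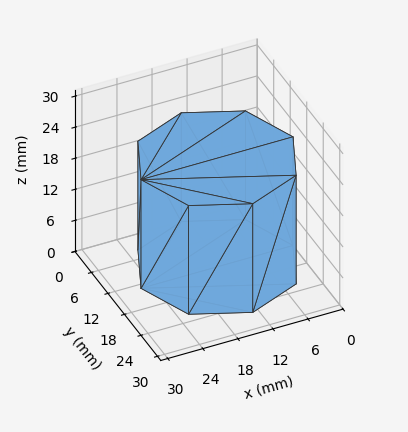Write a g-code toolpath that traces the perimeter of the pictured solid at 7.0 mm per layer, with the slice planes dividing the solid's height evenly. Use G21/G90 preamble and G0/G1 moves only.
Reading the render: the shape is a regular 8-sided prism (a cylinder approximated with 8 flat sides), circumscribed radius ≈ 13 mm, height ≈ 21 mm (dimensions read to the nearest mm from the axis ticks). For the g-code, the solid's height is divided into equal slices at the stated Δz and each level perimeter traced with G1 moves after a G0 lift.

; perimeter-only toolpath
G21 ; units = mm
G90 ; absolute positioning
G28 ; home
; layer 1
G0 Z7.0
G0 X26.0 Y13.0
G1 X22.2 Y22.2
G1 X13.0 Y26.0
G1 X3.8 Y22.2
G1 X0.0 Y13.0
G1 X3.8 Y3.8
G1 X13.0 Y0.0
G1 X22.2 Y3.8
G1 X26.0 Y13.0
; layer 2
G0 Z14.0
G0 X26.0 Y13.0
G1 X22.2 Y22.2
G1 X13.0 Y26.0
G1 X3.8 Y22.2
G1 X0.0 Y13.0
G1 X3.8 Y3.8
G1 X13.0 Y0.0
G1 X22.2 Y3.8
G1 X26.0 Y13.0
; layer 3
G0 Z21.0
G0 X26.0 Y13.0
G1 X22.2 Y22.2
G1 X13.0 Y26.0
G1 X3.8 Y22.2
G1 X0.0 Y13.0
G1 X3.8 Y3.8
G1 X13.0 Y0.0
G1 X22.2 Y3.8
G1 X26.0 Y13.0
M2 ; end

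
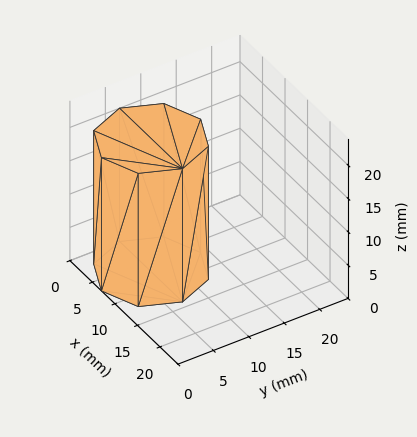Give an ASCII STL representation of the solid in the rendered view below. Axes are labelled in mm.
Reading the render: the shape is a regular 8-sided prism (a cylinder approximated with 8 flat sides), circumscribed radius ≈ 7 mm, height ≈ 20 mm (dimensions read to the nearest mm from the axis ticks). For the STL, each face is triangulated and given an outward normal.

solid part
  facet normal 0.0000 0.0000 -1.0000
    outer loop
      vertex 7.00 14.00 0.00
      vertex 11.95 11.95 0.00
      vertex 14.00 7.00 0.00
    endloop
  endfacet
  facet normal 0.0000 0.0000 -1.0000
    outer loop
      vertex 2.05 11.95 0.00
      vertex 7.00 14.00 0.00
      vertex 14.00 7.00 0.00
    endloop
  endfacet
  facet normal 0.0000 0.0000 -1.0000
    outer loop
      vertex 0.00 7.00 0.00
      vertex 2.05 11.95 0.00
      vertex 14.00 7.00 0.00
    endloop
  endfacet
  facet normal 0.0000 0.0000 -1.0000
    outer loop
      vertex 2.05 2.05 0.00
      vertex 0.00 7.00 0.00
      vertex 14.00 7.00 0.00
    endloop
  endfacet
  facet normal 0.0000 0.0000 -1.0000
    outer loop
      vertex 7.00 0.00 0.00
      vertex 2.05 2.05 0.00
      vertex 14.00 7.00 0.00
    endloop
  endfacet
  facet normal 0.0000 0.0000 -1.0000
    outer loop
      vertex 11.95 2.05 0.00
      vertex 7.00 0.00 0.00
      vertex 14.00 7.00 0.00
    endloop
  endfacet
  facet normal 0.0000 0.0000 1.0000
    outer loop
      vertex 14.00 7.00 20.00
      vertex 11.95 11.95 20.00
      vertex 7.00 14.00 20.00
    endloop
  endfacet
  facet normal 0.0000 0.0000 1.0000
    outer loop
      vertex 14.00 7.00 20.00
      vertex 7.00 14.00 20.00
      vertex 2.05 11.95 20.00
    endloop
  endfacet
  facet normal 0.0000 0.0000 1.0000
    outer loop
      vertex 14.00 7.00 20.00
      vertex 2.05 11.95 20.00
      vertex 0.00 7.00 20.00
    endloop
  endfacet
  facet normal 0.0000 0.0000 1.0000
    outer loop
      vertex 14.00 7.00 20.00
      vertex 0.00 7.00 20.00
      vertex 2.05 2.05 20.00
    endloop
  endfacet
  facet normal 0.0000 0.0000 1.0000
    outer loop
      vertex 14.00 7.00 20.00
      vertex 2.05 2.05 20.00
      vertex 7.00 0.00 20.00
    endloop
  endfacet
  facet normal 0.0000 0.0000 1.0000
    outer loop
      vertex 14.00 7.00 20.00
      vertex 7.00 0.00 20.00
      vertex 11.95 2.05 20.00
    endloop
  endfacet
  facet normal 0.9239 0.3826 0.0000
    outer loop
      vertex 14.00 7.00 0.00
      vertex 11.95 11.95 0.00
      vertex 11.95 11.95 20.00
    endloop
  endfacet
  facet normal 0.9239 0.3826 0.0000
    outer loop
      vertex 14.00 7.00 0.00
      vertex 11.95 11.95 20.00
      vertex 14.00 7.00 20.00
    endloop
  endfacet
  facet normal 0.3826 0.9239 0.0000
    outer loop
      vertex 11.95 11.95 0.00
      vertex 7.00 14.00 0.00
      vertex 7.00 14.00 20.00
    endloop
  endfacet
  facet normal 0.3826 0.9239 0.0000
    outer loop
      vertex 11.95 11.95 0.00
      vertex 7.00 14.00 20.00
      vertex 11.95 11.95 20.00
    endloop
  endfacet
  facet normal -0.3826 0.9239 0.0000
    outer loop
      vertex 7.00 14.00 0.00
      vertex 2.05 11.95 0.00
      vertex 2.05 11.95 20.00
    endloop
  endfacet
  facet normal -0.3826 0.9239 0.0000
    outer loop
      vertex 7.00 14.00 0.00
      vertex 2.05 11.95 20.00
      vertex 7.00 14.00 20.00
    endloop
  endfacet
  facet normal -0.9239 0.3826 0.0000
    outer loop
      vertex 2.05 11.95 0.00
      vertex 0.00 7.00 0.00
      vertex 0.00 7.00 20.00
    endloop
  endfacet
  facet normal -0.9239 0.3826 0.0000
    outer loop
      vertex 2.05 11.95 0.00
      vertex 0.00 7.00 20.00
      vertex 2.05 11.95 20.00
    endloop
  endfacet
  facet normal -0.9239 -0.3826 0.0000
    outer loop
      vertex 0.00 7.00 0.00
      vertex 2.05 2.05 0.00
      vertex 2.05 2.05 20.00
    endloop
  endfacet
  facet normal -0.9239 -0.3826 0.0000
    outer loop
      vertex 0.00 7.00 0.00
      vertex 2.05 2.05 20.00
      vertex 0.00 7.00 20.00
    endloop
  endfacet
  facet normal -0.3826 -0.9239 0.0000
    outer loop
      vertex 2.05 2.05 0.00
      vertex 7.00 0.00 0.00
      vertex 7.00 0.00 20.00
    endloop
  endfacet
  facet normal -0.3826 -0.9239 0.0000
    outer loop
      vertex 2.05 2.05 0.00
      vertex 7.00 0.00 20.00
      vertex 2.05 2.05 20.00
    endloop
  endfacet
  facet normal 0.3826 -0.9239 0.0000
    outer loop
      vertex 7.00 0.00 0.00
      vertex 11.95 2.05 0.00
      vertex 11.95 2.05 20.00
    endloop
  endfacet
  facet normal 0.3826 -0.9239 0.0000
    outer loop
      vertex 7.00 0.00 0.00
      vertex 11.95 2.05 20.00
      vertex 7.00 0.00 20.00
    endloop
  endfacet
  facet normal 0.9239 -0.3826 0.0000
    outer loop
      vertex 11.95 2.05 0.00
      vertex 14.00 7.00 0.00
      vertex 14.00 7.00 20.00
    endloop
  endfacet
  facet normal 0.9239 -0.3826 0.0000
    outer loop
      vertex 11.95 2.05 0.00
      vertex 14.00 7.00 20.00
      vertex 11.95 2.05 20.00
    endloop
  endfacet
endsolid part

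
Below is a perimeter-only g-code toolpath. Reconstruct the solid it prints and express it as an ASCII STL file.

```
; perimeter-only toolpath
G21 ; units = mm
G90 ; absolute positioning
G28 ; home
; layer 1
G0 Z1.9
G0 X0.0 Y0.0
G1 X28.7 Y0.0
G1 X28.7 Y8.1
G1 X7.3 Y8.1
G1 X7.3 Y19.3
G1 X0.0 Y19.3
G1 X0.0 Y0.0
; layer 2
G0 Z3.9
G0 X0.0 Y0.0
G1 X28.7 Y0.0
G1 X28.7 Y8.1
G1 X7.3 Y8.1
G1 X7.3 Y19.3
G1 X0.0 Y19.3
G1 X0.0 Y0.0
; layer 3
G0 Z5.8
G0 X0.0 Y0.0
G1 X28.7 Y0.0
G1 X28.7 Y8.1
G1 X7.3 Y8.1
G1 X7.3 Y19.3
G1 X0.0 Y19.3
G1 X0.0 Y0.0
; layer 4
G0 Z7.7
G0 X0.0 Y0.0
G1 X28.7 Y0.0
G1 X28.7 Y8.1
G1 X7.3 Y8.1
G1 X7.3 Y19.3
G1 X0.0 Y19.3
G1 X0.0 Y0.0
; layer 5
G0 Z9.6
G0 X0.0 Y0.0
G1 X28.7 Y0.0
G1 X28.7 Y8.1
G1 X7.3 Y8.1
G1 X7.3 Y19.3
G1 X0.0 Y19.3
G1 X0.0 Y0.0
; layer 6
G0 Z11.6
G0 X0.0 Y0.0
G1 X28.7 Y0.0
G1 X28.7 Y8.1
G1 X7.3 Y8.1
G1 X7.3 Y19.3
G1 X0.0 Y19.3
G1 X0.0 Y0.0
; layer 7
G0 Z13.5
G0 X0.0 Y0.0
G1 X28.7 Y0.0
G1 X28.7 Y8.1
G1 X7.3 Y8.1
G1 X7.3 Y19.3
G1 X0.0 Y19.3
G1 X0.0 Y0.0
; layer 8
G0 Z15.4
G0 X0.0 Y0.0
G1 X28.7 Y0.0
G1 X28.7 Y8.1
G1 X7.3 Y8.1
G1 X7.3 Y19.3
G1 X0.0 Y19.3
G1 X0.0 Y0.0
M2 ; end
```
solid part
  facet normal 0.0000 0.0000 -1.0000
    outer loop
      vertex 28.7 8.1 0.0
      vertex 28.7 0.0 0.0
      vertex 0.0 0.0 0.0
    endloop
  endfacet
  facet normal 0.0000 0.0000 -1.0000
    outer loop
      vertex 7.3 8.1 0.0
      vertex 28.7 8.1 0.0
      vertex 0.0 0.0 0.0
    endloop
  endfacet
  facet normal 0.0000 0.0000 -1.0000
    outer loop
      vertex 7.3 19.3 0.0
      vertex 7.3 8.1 0.0
      vertex 0.0 0.0 0.0
    endloop
  endfacet
  facet normal 0.0000 0.0000 -1.0000
    outer loop
      vertex 0.0 19.3 0.0
      vertex 7.3 19.3 0.0
      vertex 0.0 0.0 0.0
    endloop
  endfacet
  facet normal 0.0000 0.0000 1.0000
    outer loop
      vertex 0.0 0.0 15.4
      vertex 28.7 0.0 15.4
      vertex 28.7 8.1 15.4
    endloop
  endfacet
  facet normal 0.0000 0.0000 1.0000
    outer loop
      vertex 0.0 0.0 15.4
      vertex 28.7 8.1 15.4
      vertex 7.3 8.1 15.4
    endloop
  endfacet
  facet normal 0.0000 0.0000 1.0000
    outer loop
      vertex 0.0 0.0 15.4
      vertex 7.3 8.1 15.4
      vertex 7.3 19.3 15.4
    endloop
  endfacet
  facet normal 0.0000 0.0000 1.0000
    outer loop
      vertex 0.0 0.0 15.4
      vertex 7.3 19.3 15.4
      vertex 0.0 19.3 15.4
    endloop
  endfacet
  facet normal 0.0000 -1.0000 0.0000
    outer loop
      vertex 0.0 0.0 0.0
      vertex 28.7 0.0 0.0
      vertex 28.7 0.0 15.4
    endloop
  endfacet
  facet normal 0.0000 -1.0000 0.0000
    outer loop
      vertex 0.0 0.0 0.0
      vertex 28.7 0.0 15.4
      vertex 0.0 0.0 15.4
    endloop
  endfacet
  facet normal 1.0000 0.0000 0.0000
    outer loop
      vertex 28.7 0.0 0.0
      vertex 28.7 8.1 0.0
      vertex 28.7 8.1 15.4
    endloop
  endfacet
  facet normal 1.0000 0.0000 0.0000
    outer loop
      vertex 28.7 0.0 0.0
      vertex 28.7 8.1 15.4
      vertex 28.7 0.0 15.4
    endloop
  endfacet
  facet normal 0.0000 1.0000 0.0000
    outer loop
      vertex 28.7 8.1 0.0
      vertex 7.3 8.1 0.0
      vertex 7.3 8.1 15.4
    endloop
  endfacet
  facet normal 0.0000 1.0000 0.0000
    outer loop
      vertex 28.7 8.1 0.0
      vertex 7.3 8.1 15.4
      vertex 28.7 8.1 15.4
    endloop
  endfacet
  facet normal 1.0000 0.0000 0.0000
    outer loop
      vertex 7.3 8.1 0.0
      vertex 7.3 19.3 0.0
      vertex 7.3 19.3 15.4
    endloop
  endfacet
  facet normal 1.0000 0.0000 0.0000
    outer loop
      vertex 7.3 8.1 0.0
      vertex 7.3 19.3 15.4
      vertex 7.3 8.1 15.4
    endloop
  endfacet
  facet normal 0.0000 1.0000 0.0000
    outer loop
      vertex 7.3 19.3 0.0
      vertex 0.0 19.3 0.0
      vertex 0.0 19.3 15.4
    endloop
  endfacet
  facet normal 0.0000 1.0000 0.0000
    outer loop
      vertex 7.3 19.3 0.0
      vertex 0.0 19.3 15.4
      vertex 7.3 19.3 15.4
    endloop
  endfacet
  facet normal -1.0000 0.0000 0.0000
    outer loop
      vertex 0.0 19.3 0.0
      vertex 0.0 0.0 0.0
      vertex 0.0 0.0 15.4
    endloop
  endfacet
  facet normal -1.0000 0.0000 0.0000
    outer loop
      vertex 0.0 19.3 0.0
      vertex 0.0 0.0 15.4
      vertex 0.0 19.3 15.4
    endloop
  endfacet
endsolid part

The G0 Z moves step by Δz≈1.9 mm. Every layer's G1 loop is the same polygon, so the solid is a straight extrusion of it from z=0 to z≈15.4. Closing with flat bottom and top caps and triangulating gives 20 facets — an L-shaped prism: outer 28.7 × 19.3 mm, arm thicknesses ≈ 8.1 mm (horizontal) and 7.3 mm (vertical), extruded 15.4 mm in z.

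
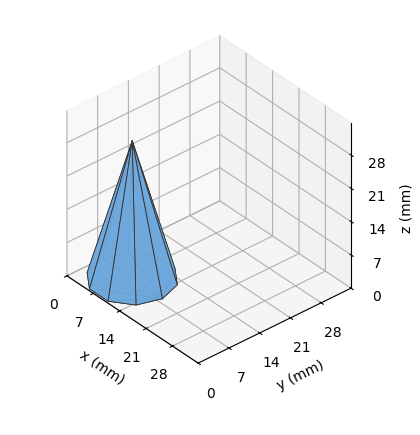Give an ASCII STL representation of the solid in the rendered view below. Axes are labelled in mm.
Reading the render: the shape is a regular 10-sided pyramid, base circumscribed radius ≈ 8 mm, apex at z ≈ 29 mm (dimensions read to the nearest mm from the axis ticks). For the STL, each face is triangulated and given an outward normal.

solid part
  facet normal 0.0000 0.0000 -1.0000
    outer loop
      vertex 10.472 15.608 0.000
      vertex 14.472 12.702 0.000
      vertex 16.000 8.000 0.000
    endloop
  endfacet
  facet normal 0.0000 0.0000 -1.0000
    outer loop
      vertex 5.528 15.608 0.000
      vertex 10.472 15.608 0.000
      vertex 16.000 8.000 0.000
    endloop
  endfacet
  facet normal 0.0000 0.0000 -1.0000
    outer loop
      vertex 1.528 12.702 0.000
      vertex 5.528 15.608 0.000
      vertex 16.000 8.000 0.000
    endloop
  endfacet
  facet normal 0.0000 0.0000 -1.0000
    outer loop
      vertex 0.000 8.000 0.000
      vertex 1.528 12.702 0.000
      vertex 16.000 8.000 0.000
    endloop
  endfacet
  facet normal 0.0000 0.0000 -1.0000
    outer loop
      vertex 1.528 3.298 0.000
      vertex 0.000 8.000 0.000
      vertex 16.000 8.000 0.000
    endloop
  endfacet
  facet normal 0.0000 0.0000 -1.0000
    outer loop
      vertex 5.528 0.392 0.000
      vertex 1.528 3.298 0.000
      vertex 16.000 8.000 0.000
    endloop
  endfacet
  facet normal 0.0000 0.0000 -1.0000
    outer loop
      vertex 10.472 0.392 0.000
      vertex 5.528 0.392 0.000
      vertex 16.000 8.000 0.000
    endloop
  endfacet
  facet normal 0.0000 0.0000 -1.0000
    outer loop
      vertex 14.472 3.298 0.000
      vertex 10.472 0.392 0.000
      vertex 16.000 8.000 0.000
    endloop
  endfacet
  facet normal 0.9199 0.2989 0.2538
    outer loop
      vertex 16.000 8.000 0.000
      vertex 14.472 12.702 0.000
      vertex 8.000 8.000 29.000
    endloop
  endfacet
  facet normal 0.5685 0.7826 0.2538
    outer loop
      vertex 14.472 12.702 0.000
      vertex 10.472 15.608 0.000
      vertex 8.000 8.000 29.000
    endloop
  endfacet
  facet normal 0.0000 0.9673 0.2538
    outer loop
      vertex 10.472 15.608 0.000
      vertex 5.528 15.608 0.000
      vertex 8.000 8.000 29.000
    endloop
  endfacet
  facet normal -0.5685 0.7826 0.2538
    outer loop
      vertex 5.528 15.608 0.000
      vertex 1.528 12.702 0.000
      vertex 8.000 8.000 29.000
    endloop
  endfacet
  facet normal -0.9199 0.2989 0.2538
    outer loop
      vertex 1.528 12.702 0.000
      vertex 0.000 8.000 0.000
      vertex 8.000 8.000 29.000
    endloop
  endfacet
  facet normal -0.9199 -0.2989 0.2538
    outer loop
      vertex 0.000 8.000 0.000
      vertex 1.528 3.298 0.000
      vertex 8.000 8.000 29.000
    endloop
  endfacet
  facet normal -0.5685 -0.7826 0.2538
    outer loop
      vertex 1.528 3.298 0.000
      vertex 5.528 0.392 0.000
      vertex 8.000 8.000 29.000
    endloop
  endfacet
  facet normal 0.0000 -0.9673 0.2538
    outer loop
      vertex 5.528 0.392 0.000
      vertex 10.472 0.392 0.000
      vertex 8.000 8.000 29.000
    endloop
  endfacet
  facet normal 0.5685 -0.7826 0.2538
    outer loop
      vertex 10.472 0.392 0.000
      vertex 14.472 3.298 0.000
      vertex 8.000 8.000 29.000
    endloop
  endfacet
  facet normal 0.9199 -0.2989 0.2538
    outer loop
      vertex 14.472 3.298 0.000
      vertex 16.000 8.000 0.000
      vertex 8.000 8.000 29.000
    endloop
  endfacet
endsolid part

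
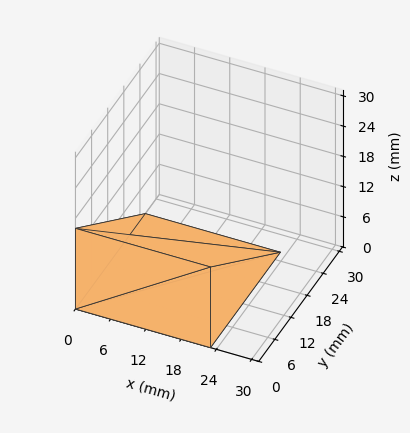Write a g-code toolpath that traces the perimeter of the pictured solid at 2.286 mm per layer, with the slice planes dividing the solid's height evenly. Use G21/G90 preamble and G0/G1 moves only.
Reading the render: the shape is a wedge (ramp): 23 × 26 mm base, rising to 16 mm along the y=0 edge and sloping linearly to z=0 at y=26 (dimensions read to the nearest mm from the axis ticks). For the g-code, the solid's height is divided into equal slices at the stated Δz and each level perimeter traced with G1 moves after a G0 lift.

; perimeter-only toolpath
G21 ; units = mm
G90 ; absolute positioning
G28 ; home
; layer 1
G0 Z2.286
G0 X0.000 Y0.000
G1 X23.000 Y0.000
G1 X23.000 Y22.286
G1 X0.000 Y22.286
G1 X0.000 Y0.000
; layer 2
G0 Z4.571
G0 X0.000 Y0.000
G1 X23.000 Y0.000
G1 X23.000 Y18.571
G1 X0.000 Y18.571
G1 X0.000 Y0.000
; layer 3
G0 Z6.857
G0 X0.000 Y0.000
G1 X23.000 Y0.000
G1 X23.000 Y14.857
G1 X0.000 Y14.857
G1 X0.000 Y0.000
; layer 4
G0 Z9.143
G0 X0.000 Y0.000
G1 X23.000 Y0.000
G1 X23.000 Y11.143
G1 X0.000 Y11.143
G1 X0.000 Y0.000
; layer 5
G0 Z11.429
G0 X0.000 Y0.000
G1 X23.000 Y0.000
G1 X23.000 Y7.429
G1 X0.000 Y7.429
G1 X0.000 Y0.000
; layer 6
G0 Z13.714
G0 X0.000 Y0.000
G1 X23.000 Y0.000
G1 X23.000 Y3.714
G1 X0.000 Y3.714
G1 X0.000 Y0.000
M2 ; end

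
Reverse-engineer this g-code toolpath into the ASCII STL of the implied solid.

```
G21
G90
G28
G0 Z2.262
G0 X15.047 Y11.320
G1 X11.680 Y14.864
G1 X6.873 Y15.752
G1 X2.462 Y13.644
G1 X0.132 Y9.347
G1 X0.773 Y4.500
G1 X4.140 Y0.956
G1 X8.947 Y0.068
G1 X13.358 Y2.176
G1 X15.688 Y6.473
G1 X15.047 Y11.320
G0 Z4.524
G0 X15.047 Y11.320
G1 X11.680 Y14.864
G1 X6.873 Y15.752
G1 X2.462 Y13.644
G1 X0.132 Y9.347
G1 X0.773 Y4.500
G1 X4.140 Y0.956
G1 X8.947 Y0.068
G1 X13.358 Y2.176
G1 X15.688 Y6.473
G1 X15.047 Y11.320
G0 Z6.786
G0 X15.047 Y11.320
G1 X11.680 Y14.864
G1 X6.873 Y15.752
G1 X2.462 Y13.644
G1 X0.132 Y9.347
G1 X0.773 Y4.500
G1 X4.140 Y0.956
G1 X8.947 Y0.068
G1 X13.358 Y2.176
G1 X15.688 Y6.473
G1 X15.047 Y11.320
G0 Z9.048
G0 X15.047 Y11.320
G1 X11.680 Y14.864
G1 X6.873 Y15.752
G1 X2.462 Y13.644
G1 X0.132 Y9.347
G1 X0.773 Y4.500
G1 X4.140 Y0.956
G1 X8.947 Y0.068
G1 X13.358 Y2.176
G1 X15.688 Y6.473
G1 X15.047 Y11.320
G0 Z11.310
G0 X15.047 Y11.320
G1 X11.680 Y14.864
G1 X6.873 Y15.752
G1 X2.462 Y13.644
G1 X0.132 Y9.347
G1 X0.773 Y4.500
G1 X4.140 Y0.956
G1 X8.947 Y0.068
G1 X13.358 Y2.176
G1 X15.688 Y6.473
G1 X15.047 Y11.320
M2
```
solid part
  facet normal 0.0000 0.0000 -1.0000
    outer loop
      vertex 6.873 15.752 0.000
      vertex 11.680 14.864 0.000
      vertex 15.047 11.320 0.000
    endloop
  endfacet
  facet normal 0.0000 0.0000 -1.0000
    outer loop
      vertex 2.462 13.644 0.000
      vertex 6.873 15.752 0.000
      vertex 15.047 11.320 0.000
    endloop
  endfacet
  facet normal 0.0000 0.0000 -1.0000
    outer loop
      vertex 0.132 9.347 0.000
      vertex 2.462 13.644 0.000
      vertex 15.047 11.320 0.000
    endloop
  endfacet
  facet normal 0.0000 0.0000 -1.0000
    outer loop
      vertex 0.773 4.500 0.000
      vertex 0.132 9.347 0.000
      vertex 15.047 11.320 0.000
    endloop
  endfacet
  facet normal 0.0000 0.0000 -1.0000
    outer loop
      vertex 4.140 0.956 0.000
      vertex 0.773 4.500 0.000
      vertex 15.047 11.320 0.000
    endloop
  endfacet
  facet normal 0.0000 0.0000 -1.0000
    outer loop
      vertex 8.947 0.068 0.000
      vertex 4.140 0.956 0.000
      vertex 15.047 11.320 0.000
    endloop
  endfacet
  facet normal 0.0000 0.0000 -1.0000
    outer loop
      vertex 13.358 2.176 0.000
      vertex 8.947 0.068 0.000
      vertex 15.047 11.320 0.000
    endloop
  endfacet
  facet normal 0.0000 0.0000 -1.0000
    outer loop
      vertex 15.688 6.473 0.000
      vertex 13.358 2.176 0.000
      vertex 15.047 11.320 0.000
    endloop
  endfacet
  facet normal 0.0000 0.0000 1.0000
    outer loop
      vertex 15.047 11.320 11.310
      vertex 11.680 14.864 11.310
      vertex 6.873 15.752 11.310
    endloop
  endfacet
  facet normal 0.0000 0.0000 1.0000
    outer loop
      vertex 15.047 11.320 11.310
      vertex 6.873 15.752 11.310
      vertex 2.462 13.644 11.310
    endloop
  endfacet
  facet normal 0.0000 0.0000 1.0000
    outer loop
      vertex 15.047 11.320 11.310
      vertex 2.462 13.644 11.310
      vertex 0.132 9.347 11.310
    endloop
  endfacet
  facet normal 0.0000 0.0000 1.0000
    outer loop
      vertex 15.047 11.320 11.310
      vertex 0.132 9.347 11.310
      vertex 0.773 4.500 11.310
    endloop
  endfacet
  facet normal 0.0000 0.0000 1.0000
    outer loop
      vertex 15.047 11.320 11.310
      vertex 0.773 4.500 11.310
      vertex 4.140 0.956 11.310
    endloop
  endfacet
  facet normal 0.0000 0.0000 1.0000
    outer loop
      vertex 15.047 11.320 11.310
      vertex 4.140 0.956 11.310
      vertex 8.947 0.068 11.310
    endloop
  endfacet
  facet normal 0.0000 0.0000 1.0000
    outer loop
      vertex 15.047 11.320 11.310
      vertex 8.947 0.068 11.310
      vertex 13.358 2.176 11.310
    endloop
  endfacet
  facet normal 0.0000 0.0000 1.0000
    outer loop
      vertex 15.047 11.320 11.310
      vertex 13.358 2.176 11.310
      vertex 15.688 6.473 11.310
    endloop
  endfacet
  facet normal 0.7250 0.6888 0.0000
    outer loop
      vertex 15.047 11.320 0.000
      vertex 11.680 14.864 0.000
      vertex 11.680 14.864 11.310
    endloop
  endfacet
  facet normal 0.7250 0.6888 0.0000
    outer loop
      vertex 15.047 11.320 0.000
      vertex 11.680 14.864 11.310
      vertex 15.047 11.320 11.310
    endloop
  endfacet
  facet normal 0.1817 0.9834 0.0000
    outer loop
      vertex 11.680 14.864 0.000
      vertex 6.873 15.752 0.000
      vertex 6.873 15.752 11.310
    endloop
  endfacet
  facet normal 0.1817 0.9834 0.0000
    outer loop
      vertex 11.680 14.864 0.000
      vertex 6.873 15.752 11.310
      vertex 11.680 14.864 11.310
    endloop
  endfacet
  facet normal -0.4312 0.9023 0.0000
    outer loop
      vertex 6.873 15.752 0.000
      vertex 2.462 13.644 0.000
      vertex 2.462 13.644 11.310
    endloop
  endfacet
  facet normal -0.4312 0.9023 0.0000
    outer loop
      vertex 6.873 15.752 0.000
      vertex 2.462 13.644 11.310
      vertex 6.873 15.752 11.310
    endloop
  endfacet
  facet normal -0.8791 0.4767 0.0000
    outer loop
      vertex 2.462 13.644 0.000
      vertex 0.132 9.347 0.000
      vertex 0.132 9.347 11.310
    endloop
  endfacet
  facet normal -0.8791 0.4767 0.0000
    outer loop
      vertex 2.462 13.644 0.000
      vertex 0.132 9.347 11.310
      vertex 2.462 13.644 11.310
    endloop
  endfacet
  facet normal -0.9914 -0.1311 0.0000
    outer loop
      vertex 0.132 9.347 0.000
      vertex 0.773 4.500 0.000
      vertex 0.773 4.500 11.310
    endloop
  endfacet
  facet normal -0.9914 -0.1311 0.0000
    outer loop
      vertex 0.132 9.347 0.000
      vertex 0.773 4.500 11.310
      vertex 0.132 9.347 11.310
    endloop
  endfacet
  facet normal -0.7250 -0.6888 0.0000
    outer loop
      vertex 0.773 4.500 0.000
      vertex 4.140 0.956 0.000
      vertex 4.140 0.956 11.310
    endloop
  endfacet
  facet normal -0.7250 -0.6888 0.0000
    outer loop
      vertex 0.773 4.500 0.000
      vertex 4.140 0.956 11.310
      vertex 0.773 4.500 11.310
    endloop
  endfacet
  facet normal -0.1817 -0.9834 0.0000
    outer loop
      vertex 4.140 0.956 0.000
      vertex 8.947 0.068 0.000
      vertex 8.947 0.068 11.310
    endloop
  endfacet
  facet normal -0.1817 -0.9834 0.0000
    outer loop
      vertex 4.140 0.956 0.000
      vertex 8.947 0.068 11.310
      vertex 4.140 0.956 11.310
    endloop
  endfacet
  facet normal 0.4312 -0.9023 0.0000
    outer loop
      vertex 8.947 0.068 0.000
      vertex 13.358 2.176 0.000
      vertex 13.358 2.176 11.310
    endloop
  endfacet
  facet normal 0.4312 -0.9023 0.0000
    outer loop
      vertex 8.947 0.068 0.000
      vertex 13.358 2.176 11.310
      vertex 8.947 0.068 11.310
    endloop
  endfacet
  facet normal 0.8791 -0.4767 0.0000
    outer loop
      vertex 13.358 2.176 0.000
      vertex 15.688 6.473 0.000
      vertex 15.688 6.473 11.310
    endloop
  endfacet
  facet normal 0.8791 -0.4767 0.0000
    outer loop
      vertex 13.358 2.176 0.000
      vertex 15.688 6.473 11.310
      vertex 13.358 2.176 11.310
    endloop
  endfacet
  facet normal 0.9914 0.1311 0.0000
    outer loop
      vertex 15.688 6.473 0.000
      vertex 15.047 11.320 0.000
      vertex 15.047 11.320 11.310
    endloop
  endfacet
  facet normal 0.9914 0.1311 0.0000
    outer loop
      vertex 15.688 6.473 0.000
      vertex 15.047 11.320 11.310
      vertex 15.688 6.473 11.310
    endloop
  endfacet
endsolid part

The G0 Z moves step by Δz≈2.262 mm. Every layer's G1 loop is the same polygon, so the solid is a straight extrusion of it from z=0 to z≈11.3. Closing with flat bottom and top caps and triangulating gives 36 facets — a regular 10-sided prism (a cylinder approximated with 10 flat sides), circumscribed radius ≈ 7.91 mm, height ≈ 11.3 mm.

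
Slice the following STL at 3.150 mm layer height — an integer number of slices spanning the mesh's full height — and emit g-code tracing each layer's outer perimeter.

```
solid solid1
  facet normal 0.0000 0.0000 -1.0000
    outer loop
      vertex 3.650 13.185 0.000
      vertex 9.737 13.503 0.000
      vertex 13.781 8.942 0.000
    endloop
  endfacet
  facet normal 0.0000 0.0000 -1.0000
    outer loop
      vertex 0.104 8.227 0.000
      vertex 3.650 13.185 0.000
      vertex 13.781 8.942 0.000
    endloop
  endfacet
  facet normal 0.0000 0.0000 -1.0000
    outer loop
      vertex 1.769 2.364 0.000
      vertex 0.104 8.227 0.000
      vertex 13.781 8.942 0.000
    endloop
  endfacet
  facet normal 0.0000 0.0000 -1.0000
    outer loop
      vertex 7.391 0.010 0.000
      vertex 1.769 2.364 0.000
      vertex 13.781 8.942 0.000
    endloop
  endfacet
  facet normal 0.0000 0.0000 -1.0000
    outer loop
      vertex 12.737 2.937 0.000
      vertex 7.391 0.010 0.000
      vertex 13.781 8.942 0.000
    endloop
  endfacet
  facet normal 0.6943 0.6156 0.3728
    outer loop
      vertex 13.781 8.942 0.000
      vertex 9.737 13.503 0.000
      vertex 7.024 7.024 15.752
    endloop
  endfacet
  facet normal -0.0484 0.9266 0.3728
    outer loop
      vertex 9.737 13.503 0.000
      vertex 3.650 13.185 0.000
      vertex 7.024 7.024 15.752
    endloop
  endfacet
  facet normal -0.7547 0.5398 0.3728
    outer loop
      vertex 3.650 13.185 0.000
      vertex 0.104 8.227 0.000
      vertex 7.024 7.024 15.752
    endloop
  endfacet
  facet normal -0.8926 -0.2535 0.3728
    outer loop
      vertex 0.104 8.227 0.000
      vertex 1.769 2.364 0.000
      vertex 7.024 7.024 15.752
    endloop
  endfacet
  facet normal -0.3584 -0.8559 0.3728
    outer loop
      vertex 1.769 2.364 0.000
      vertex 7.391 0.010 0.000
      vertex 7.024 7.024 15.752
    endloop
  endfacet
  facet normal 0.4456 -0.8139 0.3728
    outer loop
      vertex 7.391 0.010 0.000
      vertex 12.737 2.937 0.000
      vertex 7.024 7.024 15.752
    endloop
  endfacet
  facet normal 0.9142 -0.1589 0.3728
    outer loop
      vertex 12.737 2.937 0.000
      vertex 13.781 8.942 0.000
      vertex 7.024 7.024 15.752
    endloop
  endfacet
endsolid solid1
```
; perimeter-only toolpath
G21 ; units = mm
G90 ; absolute positioning
G28 ; home
; layer 1
G0 Z3.150
G0 X12.430 Y8.558
G1 X9.194 Y12.207
G1 X4.325 Y11.953
G1 X1.488 Y7.986
G1 X2.820 Y3.296
G1 X7.318 Y1.413
G1 X11.594 Y3.754
G1 X12.430 Y8.558
; layer 2
G0 Z6.301
G0 X11.078 Y8.175
G1 X8.652 Y10.911
G1 X5.000 Y10.721
G1 X2.872 Y7.746
G1 X3.871 Y4.228
G1 X7.244 Y2.816
G1 X10.452 Y4.572
G1 X11.078 Y8.175
; layer 3
G0 Z9.451
G0 X9.727 Y7.791
G1 X8.109 Y9.616
G1 X5.674 Y9.488
G1 X4.256 Y7.505
G1 X4.922 Y5.160
G1 X7.171 Y4.218
G1 X9.309 Y5.389
G1 X9.727 Y7.791
; layer 4
G0 Z12.602
G0 X8.375 Y7.408
G1 X7.567 Y8.320
G1 X6.349 Y8.256
G1 X5.640 Y7.265
G1 X5.973 Y6.092
G1 X7.097 Y5.621
G1 X8.167 Y6.207
G1 X8.375 Y7.408
M2 ; end

The solid is a regular 7-sided pyramid, base circumscribed radius ≈ 7.02 mm, apex at z ≈ 15.8 mm. Slicing at Δz = 3.150 mm — 5 equal slices spanning the solid's height, so layer i sits at z = i·h/5 — gives 4 non-empty perimeters. Each is a 7-segment closed polygon; G0 lifts to the layer z and rapids to the start vertex, then G1 traces the edges. The cross-section shrinks linearly with z (the slice at the apex is degenerate and omitted).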